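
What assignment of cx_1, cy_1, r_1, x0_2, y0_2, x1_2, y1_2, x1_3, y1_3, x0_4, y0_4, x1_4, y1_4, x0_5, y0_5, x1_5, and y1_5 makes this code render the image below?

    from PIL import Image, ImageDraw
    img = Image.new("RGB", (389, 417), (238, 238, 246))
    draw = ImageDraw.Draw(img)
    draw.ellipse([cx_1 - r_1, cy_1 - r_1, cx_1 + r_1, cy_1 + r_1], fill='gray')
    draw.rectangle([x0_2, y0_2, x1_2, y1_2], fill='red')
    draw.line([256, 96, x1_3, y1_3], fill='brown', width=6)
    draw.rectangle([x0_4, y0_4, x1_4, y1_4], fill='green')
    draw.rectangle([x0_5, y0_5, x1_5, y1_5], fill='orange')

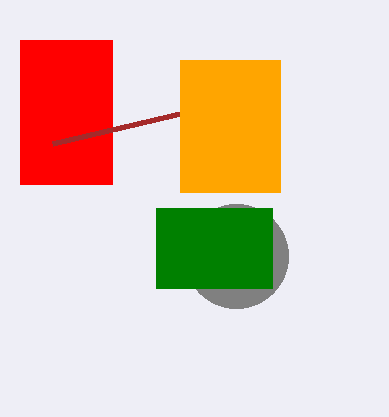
cx_1 = 236; cy_1 = 256; r_1 = 52; x0_2 = 20; y0_2 = 40; x1_2 = 112; y1_2 = 184; x1_3 = 52; y1_3 = 144; x0_4 = 156; y0_4 = 208; x1_4 = 272; y1_4 = 288; x0_5 = 180; y0_5 = 60; x1_5 = 280; y1_5 = 192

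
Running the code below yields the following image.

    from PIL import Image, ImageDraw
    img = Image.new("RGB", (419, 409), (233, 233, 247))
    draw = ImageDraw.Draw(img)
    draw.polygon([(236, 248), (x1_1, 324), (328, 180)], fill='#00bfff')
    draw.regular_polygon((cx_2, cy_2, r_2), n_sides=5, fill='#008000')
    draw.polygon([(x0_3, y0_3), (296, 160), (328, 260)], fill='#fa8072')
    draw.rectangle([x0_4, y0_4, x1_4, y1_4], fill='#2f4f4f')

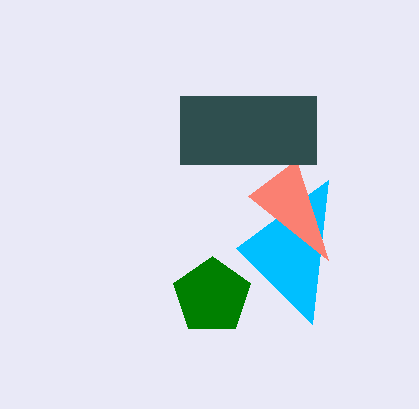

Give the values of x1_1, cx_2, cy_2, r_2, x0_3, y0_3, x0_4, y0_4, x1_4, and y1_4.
x1_1 = 312; cx_2 = 212; cy_2 = 296; r_2 = 40; x0_3 = 248; y0_3 = 196; x0_4 = 180; y0_4 = 96; x1_4 = 316; y1_4 = 164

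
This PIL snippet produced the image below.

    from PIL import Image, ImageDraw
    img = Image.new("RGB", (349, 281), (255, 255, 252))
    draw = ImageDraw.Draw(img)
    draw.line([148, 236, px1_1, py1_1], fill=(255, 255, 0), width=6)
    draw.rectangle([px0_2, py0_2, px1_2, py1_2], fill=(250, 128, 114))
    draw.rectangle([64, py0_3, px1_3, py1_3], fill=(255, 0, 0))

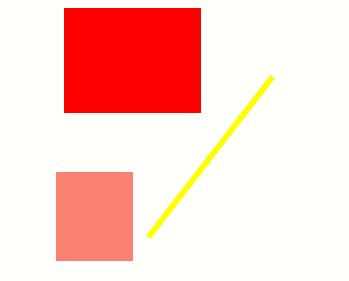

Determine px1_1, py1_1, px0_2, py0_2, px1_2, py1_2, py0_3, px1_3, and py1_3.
px1_1 = 272
py1_1 = 76
px0_2 = 56
py0_2 = 172
px1_2 = 132
py1_2 = 260
py0_3 = 8
px1_3 = 200
py1_3 = 112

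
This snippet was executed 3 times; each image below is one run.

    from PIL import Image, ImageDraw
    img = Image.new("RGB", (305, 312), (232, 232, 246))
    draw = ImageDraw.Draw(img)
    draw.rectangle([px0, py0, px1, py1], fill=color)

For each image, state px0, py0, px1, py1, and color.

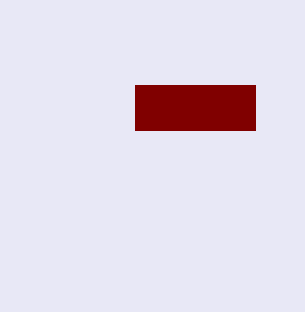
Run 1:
px0 = 135; py0 = 85; px1 = 255; py1 = 130; color = 'maroon'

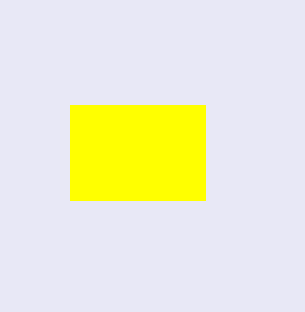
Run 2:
px0 = 70, py0 = 105, px1 = 205, py1 = 200, color = 'yellow'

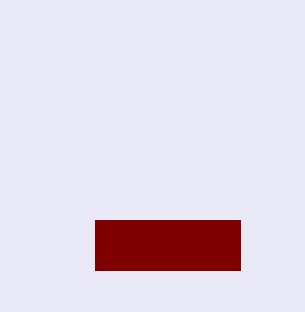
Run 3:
px0 = 95, py0 = 220, px1 = 240, py1 = 270, color = 'maroon'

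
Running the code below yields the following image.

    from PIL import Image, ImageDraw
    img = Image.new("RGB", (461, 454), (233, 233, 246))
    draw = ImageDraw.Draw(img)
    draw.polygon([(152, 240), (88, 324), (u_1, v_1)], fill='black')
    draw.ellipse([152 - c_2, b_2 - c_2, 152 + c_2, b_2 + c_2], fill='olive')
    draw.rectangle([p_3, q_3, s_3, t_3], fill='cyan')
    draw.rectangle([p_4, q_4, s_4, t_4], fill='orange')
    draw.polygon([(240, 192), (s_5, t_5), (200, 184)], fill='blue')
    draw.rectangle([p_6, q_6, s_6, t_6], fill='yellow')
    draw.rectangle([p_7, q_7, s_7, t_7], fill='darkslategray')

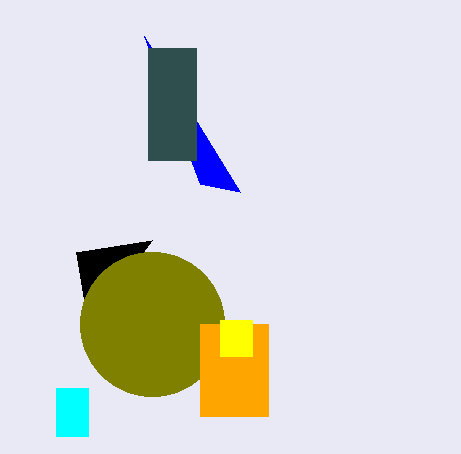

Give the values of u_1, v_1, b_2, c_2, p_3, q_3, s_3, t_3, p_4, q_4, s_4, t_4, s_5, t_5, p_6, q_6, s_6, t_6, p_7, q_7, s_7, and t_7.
u_1 = 76
v_1 = 252
b_2 = 324
c_2 = 72
p_3 = 56
q_3 = 388
s_3 = 88
t_3 = 436
p_4 = 200
q_4 = 324
s_4 = 268
t_4 = 416
s_5 = 144
t_5 = 36
p_6 = 220
q_6 = 320
s_6 = 252
t_6 = 356
p_7 = 148
q_7 = 48
s_7 = 196
t_7 = 160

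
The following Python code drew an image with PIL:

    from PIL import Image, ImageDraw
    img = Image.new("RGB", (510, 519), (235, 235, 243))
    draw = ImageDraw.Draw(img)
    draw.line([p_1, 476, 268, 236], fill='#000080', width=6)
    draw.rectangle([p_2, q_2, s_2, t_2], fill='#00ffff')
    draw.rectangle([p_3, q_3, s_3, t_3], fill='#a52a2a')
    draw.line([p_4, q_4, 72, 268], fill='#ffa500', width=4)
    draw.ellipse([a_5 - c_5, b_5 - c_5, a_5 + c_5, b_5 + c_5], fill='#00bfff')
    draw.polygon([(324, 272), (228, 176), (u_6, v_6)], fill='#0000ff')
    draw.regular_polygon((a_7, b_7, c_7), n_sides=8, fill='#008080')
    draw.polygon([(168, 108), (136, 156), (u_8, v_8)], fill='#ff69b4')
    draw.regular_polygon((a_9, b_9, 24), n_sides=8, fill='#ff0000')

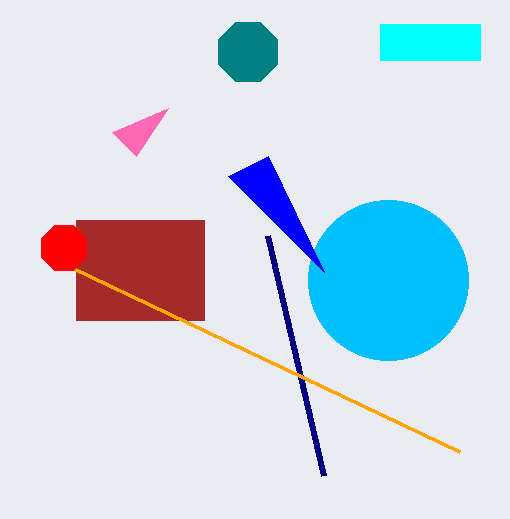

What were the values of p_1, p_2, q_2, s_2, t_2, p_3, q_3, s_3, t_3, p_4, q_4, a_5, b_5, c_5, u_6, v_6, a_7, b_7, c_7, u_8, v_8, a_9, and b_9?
p_1 = 324; p_2 = 380; q_2 = 24; s_2 = 480; t_2 = 60; p_3 = 76; q_3 = 220; s_3 = 204; t_3 = 320; p_4 = 460; q_4 = 452; a_5 = 388; b_5 = 280; c_5 = 80; u_6 = 268; v_6 = 156; a_7 = 248; b_7 = 52; c_7 = 32; u_8 = 112; v_8 = 132; a_9 = 64; b_9 = 248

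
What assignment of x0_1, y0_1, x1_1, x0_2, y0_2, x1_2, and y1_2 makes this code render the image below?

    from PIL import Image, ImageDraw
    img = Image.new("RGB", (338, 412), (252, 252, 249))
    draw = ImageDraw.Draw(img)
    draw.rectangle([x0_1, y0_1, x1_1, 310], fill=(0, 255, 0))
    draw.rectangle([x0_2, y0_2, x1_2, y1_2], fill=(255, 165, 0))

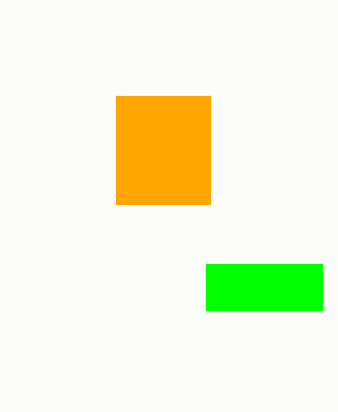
x0_1 = 206; y0_1 = 264; x1_1 = 322; x0_2 = 116; y0_2 = 96; x1_2 = 210; y1_2 = 204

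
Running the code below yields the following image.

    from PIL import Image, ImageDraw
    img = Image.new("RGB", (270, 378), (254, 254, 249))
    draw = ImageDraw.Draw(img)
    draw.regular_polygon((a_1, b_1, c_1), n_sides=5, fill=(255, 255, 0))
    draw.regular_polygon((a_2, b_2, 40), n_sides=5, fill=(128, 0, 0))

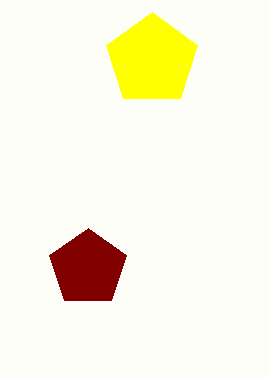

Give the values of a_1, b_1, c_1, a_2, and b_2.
a_1 = 152; b_1 = 60; c_1 = 48; a_2 = 88; b_2 = 268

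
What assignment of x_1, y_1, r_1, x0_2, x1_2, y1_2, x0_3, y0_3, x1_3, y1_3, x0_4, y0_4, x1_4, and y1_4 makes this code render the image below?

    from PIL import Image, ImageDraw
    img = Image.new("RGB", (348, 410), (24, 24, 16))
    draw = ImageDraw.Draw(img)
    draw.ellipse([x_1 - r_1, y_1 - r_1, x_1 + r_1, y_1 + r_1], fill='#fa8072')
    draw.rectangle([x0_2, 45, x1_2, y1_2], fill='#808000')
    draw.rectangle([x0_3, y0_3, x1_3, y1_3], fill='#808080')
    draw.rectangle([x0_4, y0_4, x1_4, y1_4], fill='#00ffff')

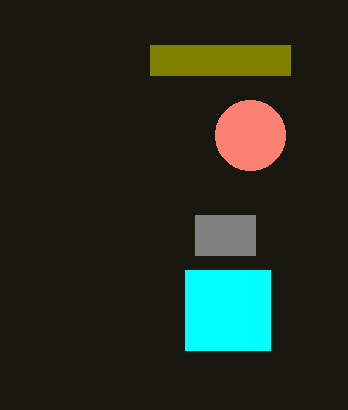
x_1 = 250, y_1 = 135, r_1 = 35, x0_2 = 150, x1_2 = 290, y1_2 = 75, x0_3 = 195, y0_3 = 215, x1_3 = 255, y1_3 = 255, x0_4 = 185, y0_4 = 270, x1_4 = 270, y1_4 = 350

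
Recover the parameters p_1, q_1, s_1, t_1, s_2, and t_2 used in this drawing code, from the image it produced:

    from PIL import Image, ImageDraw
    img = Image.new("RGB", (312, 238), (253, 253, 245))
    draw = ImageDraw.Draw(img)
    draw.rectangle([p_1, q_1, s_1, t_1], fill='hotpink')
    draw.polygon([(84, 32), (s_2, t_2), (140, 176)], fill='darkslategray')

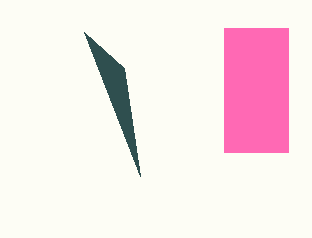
p_1 = 224; q_1 = 28; s_1 = 288; t_1 = 152; s_2 = 124; t_2 = 68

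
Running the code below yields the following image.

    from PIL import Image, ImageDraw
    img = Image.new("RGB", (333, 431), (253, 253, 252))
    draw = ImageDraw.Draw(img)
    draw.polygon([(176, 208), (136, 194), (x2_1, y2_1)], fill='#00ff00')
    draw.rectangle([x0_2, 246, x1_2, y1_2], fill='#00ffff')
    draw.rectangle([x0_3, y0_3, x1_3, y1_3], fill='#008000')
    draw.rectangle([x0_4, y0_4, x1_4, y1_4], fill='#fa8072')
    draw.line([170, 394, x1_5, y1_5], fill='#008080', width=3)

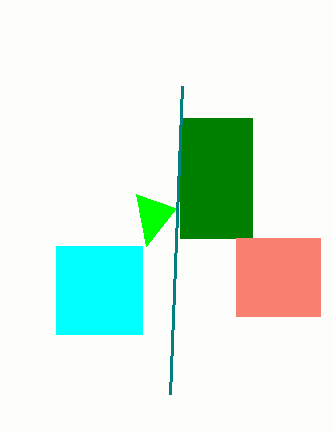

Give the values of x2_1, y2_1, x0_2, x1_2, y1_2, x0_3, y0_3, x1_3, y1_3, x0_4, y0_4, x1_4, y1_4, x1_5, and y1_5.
x2_1 = 146; y2_1 = 246; x0_2 = 56; x1_2 = 142; y1_2 = 334; x0_3 = 180; y0_3 = 118; x1_3 = 252; y1_3 = 238; x0_4 = 236; y0_4 = 238; x1_4 = 320; y1_4 = 316; x1_5 = 182; y1_5 = 86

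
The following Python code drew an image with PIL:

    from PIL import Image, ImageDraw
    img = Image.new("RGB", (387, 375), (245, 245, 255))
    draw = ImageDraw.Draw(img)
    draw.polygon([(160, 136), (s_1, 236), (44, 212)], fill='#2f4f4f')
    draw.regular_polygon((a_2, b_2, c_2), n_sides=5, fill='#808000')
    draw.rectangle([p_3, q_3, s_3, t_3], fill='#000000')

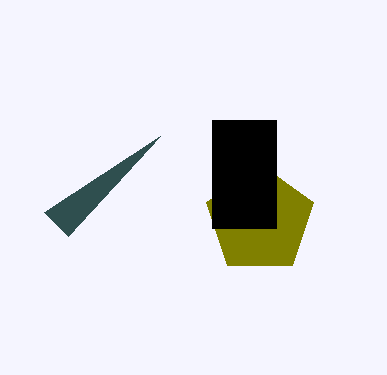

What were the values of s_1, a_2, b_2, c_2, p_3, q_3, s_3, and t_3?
s_1 = 68, a_2 = 260, b_2 = 220, c_2 = 56, p_3 = 212, q_3 = 120, s_3 = 276, t_3 = 228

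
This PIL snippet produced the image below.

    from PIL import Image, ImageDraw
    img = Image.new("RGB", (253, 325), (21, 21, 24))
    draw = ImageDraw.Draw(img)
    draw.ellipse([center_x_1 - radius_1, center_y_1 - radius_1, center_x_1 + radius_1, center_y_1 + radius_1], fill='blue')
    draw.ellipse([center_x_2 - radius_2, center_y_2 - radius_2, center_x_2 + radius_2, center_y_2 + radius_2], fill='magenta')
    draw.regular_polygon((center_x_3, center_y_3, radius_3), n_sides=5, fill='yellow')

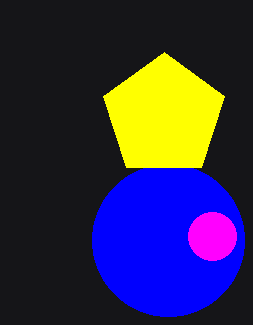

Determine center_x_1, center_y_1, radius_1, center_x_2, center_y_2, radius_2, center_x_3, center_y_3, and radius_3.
center_x_1 = 168; center_y_1 = 240; radius_1 = 76; center_x_2 = 212; center_y_2 = 236; radius_2 = 24; center_x_3 = 164; center_y_3 = 116; radius_3 = 64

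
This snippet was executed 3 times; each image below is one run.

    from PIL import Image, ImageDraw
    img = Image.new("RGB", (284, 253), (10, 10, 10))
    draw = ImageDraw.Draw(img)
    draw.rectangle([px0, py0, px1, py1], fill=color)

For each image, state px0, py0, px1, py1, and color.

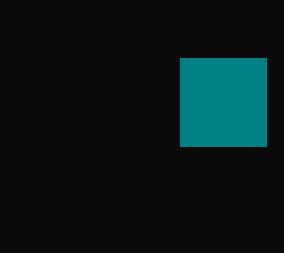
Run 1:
px0 = 180; py0 = 58; px1 = 266; py1 = 146; color = 'teal'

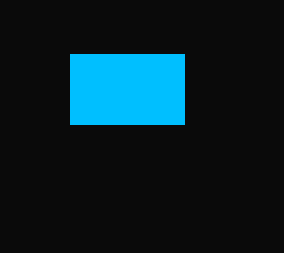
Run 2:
px0 = 70
py0 = 54
px1 = 184
py1 = 124
color = 'deepskyblue'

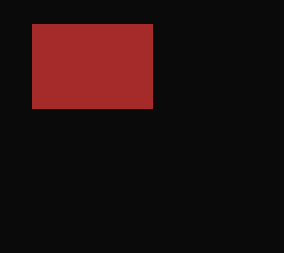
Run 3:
px0 = 32, py0 = 24, px1 = 152, py1 = 108, color = 'brown'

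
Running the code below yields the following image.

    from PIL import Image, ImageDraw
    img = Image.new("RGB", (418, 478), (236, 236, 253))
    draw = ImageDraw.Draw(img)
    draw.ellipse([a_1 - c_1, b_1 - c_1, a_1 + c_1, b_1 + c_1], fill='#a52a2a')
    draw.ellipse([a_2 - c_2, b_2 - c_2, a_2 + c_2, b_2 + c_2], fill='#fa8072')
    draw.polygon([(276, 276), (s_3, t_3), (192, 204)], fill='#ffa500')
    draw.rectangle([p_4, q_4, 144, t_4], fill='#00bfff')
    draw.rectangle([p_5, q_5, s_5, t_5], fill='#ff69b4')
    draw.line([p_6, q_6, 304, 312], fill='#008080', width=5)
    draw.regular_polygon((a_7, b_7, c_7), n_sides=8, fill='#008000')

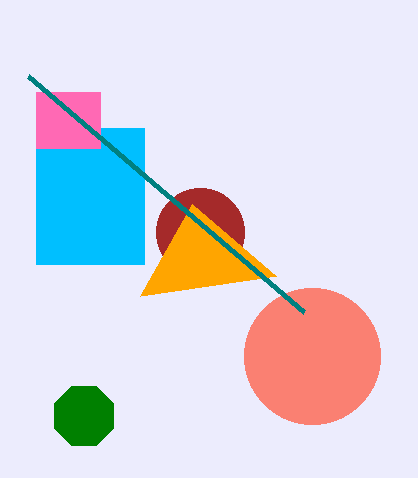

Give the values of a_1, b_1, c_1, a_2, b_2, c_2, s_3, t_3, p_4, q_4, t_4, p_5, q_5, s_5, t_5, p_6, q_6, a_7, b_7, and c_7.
a_1 = 200; b_1 = 232; c_1 = 44; a_2 = 312; b_2 = 356; c_2 = 68; s_3 = 140; t_3 = 296; p_4 = 36; q_4 = 128; t_4 = 264; p_5 = 36; q_5 = 92; s_5 = 100; t_5 = 148; p_6 = 28; q_6 = 76; a_7 = 84; b_7 = 416; c_7 = 32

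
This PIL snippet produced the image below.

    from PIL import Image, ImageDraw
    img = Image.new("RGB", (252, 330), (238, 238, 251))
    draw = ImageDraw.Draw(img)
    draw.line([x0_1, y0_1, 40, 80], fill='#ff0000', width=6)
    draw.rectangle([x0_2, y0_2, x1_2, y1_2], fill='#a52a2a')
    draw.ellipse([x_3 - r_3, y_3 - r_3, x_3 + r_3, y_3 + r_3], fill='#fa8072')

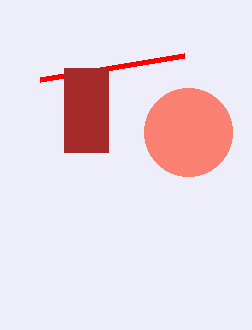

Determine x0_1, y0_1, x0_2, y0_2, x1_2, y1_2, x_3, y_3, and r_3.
x0_1 = 184; y0_1 = 56; x0_2 = 64; y0_2 = 68; x1_2 = 108; y1_2 = 152; x_3 = 188; y_3 = 132; r_3 = 44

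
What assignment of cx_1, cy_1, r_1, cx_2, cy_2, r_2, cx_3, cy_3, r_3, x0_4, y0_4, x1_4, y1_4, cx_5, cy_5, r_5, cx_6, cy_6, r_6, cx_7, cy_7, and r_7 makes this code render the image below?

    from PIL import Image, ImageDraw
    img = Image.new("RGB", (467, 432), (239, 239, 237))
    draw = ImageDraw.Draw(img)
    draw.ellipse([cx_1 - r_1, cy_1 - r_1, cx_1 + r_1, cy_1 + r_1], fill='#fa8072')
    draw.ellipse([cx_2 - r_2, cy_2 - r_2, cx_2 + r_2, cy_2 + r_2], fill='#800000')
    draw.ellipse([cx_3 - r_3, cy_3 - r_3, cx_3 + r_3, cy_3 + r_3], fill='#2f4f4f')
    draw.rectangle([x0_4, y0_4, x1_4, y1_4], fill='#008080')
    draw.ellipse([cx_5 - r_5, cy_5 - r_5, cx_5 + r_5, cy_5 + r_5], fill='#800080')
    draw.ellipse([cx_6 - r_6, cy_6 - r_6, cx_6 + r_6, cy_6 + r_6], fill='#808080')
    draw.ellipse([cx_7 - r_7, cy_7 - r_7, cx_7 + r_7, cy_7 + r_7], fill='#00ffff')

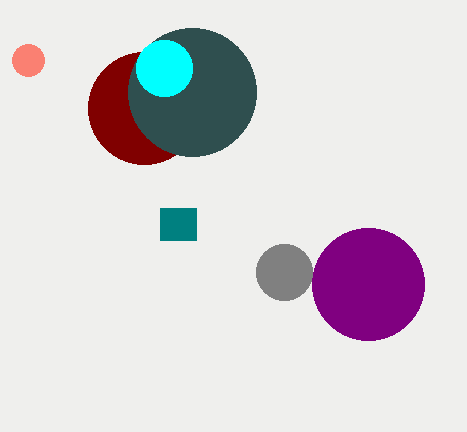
cx_1 = 28; cy_1 = 60; r_1 = 16; cx_2 = 144; cy_2 = 108; r_2 = 56; cx_3 = 192; cy_3 = 92; r_3 = 64; x0_4 = 160; y0_4 = 208; x1_4 = 196; y1_4 = 240; cx_5 = 368; cy_5 = 284; r_5 = 56; cx_6 = 284; cy_6 = 272; r_6 = 28; cx_7 = 164; cy_7 = 68; r_7 = 28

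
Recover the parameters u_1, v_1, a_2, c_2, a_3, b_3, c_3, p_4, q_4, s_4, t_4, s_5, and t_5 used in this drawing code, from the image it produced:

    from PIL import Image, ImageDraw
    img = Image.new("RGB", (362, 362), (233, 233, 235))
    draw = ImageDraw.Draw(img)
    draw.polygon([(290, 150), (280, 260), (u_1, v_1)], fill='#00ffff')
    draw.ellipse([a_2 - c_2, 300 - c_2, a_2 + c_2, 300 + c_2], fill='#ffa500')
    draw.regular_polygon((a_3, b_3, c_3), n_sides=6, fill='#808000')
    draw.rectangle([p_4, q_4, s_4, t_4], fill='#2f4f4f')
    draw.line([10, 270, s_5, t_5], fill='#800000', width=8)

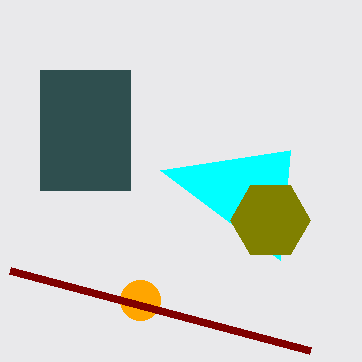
u_1 = 160
v_1 = 170
a_2 = 140
c_2 = 20
a_3 = 270
b_3 = 220
c_3 = 40
p_4 = 40
q_4 = 70
s_4 = 130
t_4 = 190
s_5 = 310
t_5 = 350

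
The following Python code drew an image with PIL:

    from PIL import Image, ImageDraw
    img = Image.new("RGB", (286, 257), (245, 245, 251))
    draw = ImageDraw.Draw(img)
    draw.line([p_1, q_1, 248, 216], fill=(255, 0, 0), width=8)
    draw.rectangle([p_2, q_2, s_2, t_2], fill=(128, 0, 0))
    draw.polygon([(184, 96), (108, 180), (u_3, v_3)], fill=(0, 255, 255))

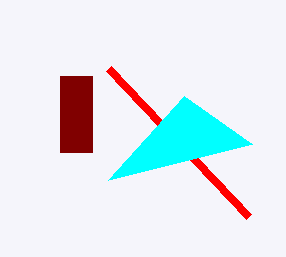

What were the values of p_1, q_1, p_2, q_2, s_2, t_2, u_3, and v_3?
p_1 = 108, q_1 = 68, p_2 = 60, q_2 = 76, s_2 = 92, t_2 = 152, u_3 = 252, v_3 = 144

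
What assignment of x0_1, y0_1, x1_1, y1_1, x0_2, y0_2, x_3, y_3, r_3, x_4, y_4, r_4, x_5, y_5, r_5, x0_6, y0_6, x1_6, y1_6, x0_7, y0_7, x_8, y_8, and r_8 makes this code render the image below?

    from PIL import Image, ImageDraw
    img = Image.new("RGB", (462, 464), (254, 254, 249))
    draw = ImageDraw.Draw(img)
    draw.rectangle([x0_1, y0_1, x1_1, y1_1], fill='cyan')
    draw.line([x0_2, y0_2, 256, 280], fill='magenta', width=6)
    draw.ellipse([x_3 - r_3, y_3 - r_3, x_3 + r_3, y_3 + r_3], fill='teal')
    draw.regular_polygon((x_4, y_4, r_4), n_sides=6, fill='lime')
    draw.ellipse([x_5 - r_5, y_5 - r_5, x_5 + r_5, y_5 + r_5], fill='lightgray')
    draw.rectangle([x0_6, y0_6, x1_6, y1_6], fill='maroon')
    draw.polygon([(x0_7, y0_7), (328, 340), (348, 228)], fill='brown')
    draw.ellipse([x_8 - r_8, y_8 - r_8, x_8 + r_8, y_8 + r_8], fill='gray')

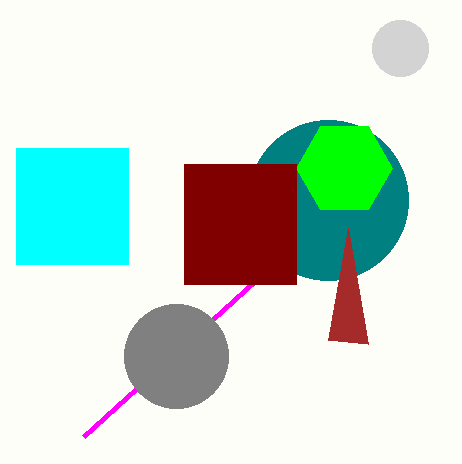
x0_1 = 16; y0_1 = 148; x1_1 = 128; y1_1 = 264; x0_2 = 84; y0_2 = 436; x_3 = 328; y_3 = 200; r_3 = 80; x_4 = 344; y_4 = 168; r_4 = 48; x_5 = 400; y_5 = 48; r_5 = 28; x0_6 = 184; y0_6 = 164; x1_6 = 296; y1_6 = 284; x0_7 = 368; y0_7 = 344; x_8 = 176; y_8 = 356; r_8 = 52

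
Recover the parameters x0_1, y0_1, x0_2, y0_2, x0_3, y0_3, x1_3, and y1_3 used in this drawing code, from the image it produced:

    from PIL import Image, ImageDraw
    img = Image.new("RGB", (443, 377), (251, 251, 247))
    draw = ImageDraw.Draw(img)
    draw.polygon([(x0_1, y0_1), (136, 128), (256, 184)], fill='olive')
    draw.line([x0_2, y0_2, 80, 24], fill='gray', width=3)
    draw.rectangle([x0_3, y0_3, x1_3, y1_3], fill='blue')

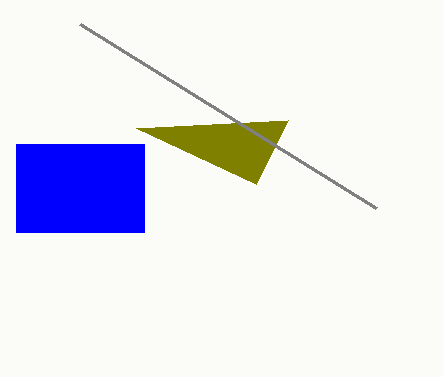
x0_1 = 288
y0_1 = 120
x0_2 = 376
y0_2 = 208
x0_3 = 16
y0_3 = 144
x1_3 = 144
y1_3 = 232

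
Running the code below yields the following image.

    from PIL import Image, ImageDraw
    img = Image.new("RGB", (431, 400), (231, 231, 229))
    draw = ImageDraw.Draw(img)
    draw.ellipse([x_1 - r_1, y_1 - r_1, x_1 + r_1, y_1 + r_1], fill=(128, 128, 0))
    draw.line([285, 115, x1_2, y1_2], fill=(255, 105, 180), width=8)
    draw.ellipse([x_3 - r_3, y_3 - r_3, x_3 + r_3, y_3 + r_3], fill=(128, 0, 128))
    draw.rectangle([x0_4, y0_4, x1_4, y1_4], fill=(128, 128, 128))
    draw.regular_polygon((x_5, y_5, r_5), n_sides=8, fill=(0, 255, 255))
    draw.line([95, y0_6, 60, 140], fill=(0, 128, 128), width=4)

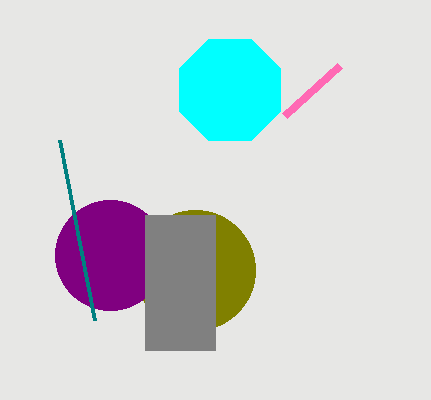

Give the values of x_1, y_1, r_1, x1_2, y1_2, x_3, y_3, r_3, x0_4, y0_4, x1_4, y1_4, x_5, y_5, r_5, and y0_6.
x_1 = 195
y_1 = 270
r_1 = 60
x1_2 = 340
y1_2 = 65
x_3 = 110
y_3 = 255
r_3 = 55
x0_4 = 145
y0_4 = 215
x1_4 = 215
y1_4 = 350
x_5 = 230
y_5 = 90
r_5 = 55
y0_6 = 320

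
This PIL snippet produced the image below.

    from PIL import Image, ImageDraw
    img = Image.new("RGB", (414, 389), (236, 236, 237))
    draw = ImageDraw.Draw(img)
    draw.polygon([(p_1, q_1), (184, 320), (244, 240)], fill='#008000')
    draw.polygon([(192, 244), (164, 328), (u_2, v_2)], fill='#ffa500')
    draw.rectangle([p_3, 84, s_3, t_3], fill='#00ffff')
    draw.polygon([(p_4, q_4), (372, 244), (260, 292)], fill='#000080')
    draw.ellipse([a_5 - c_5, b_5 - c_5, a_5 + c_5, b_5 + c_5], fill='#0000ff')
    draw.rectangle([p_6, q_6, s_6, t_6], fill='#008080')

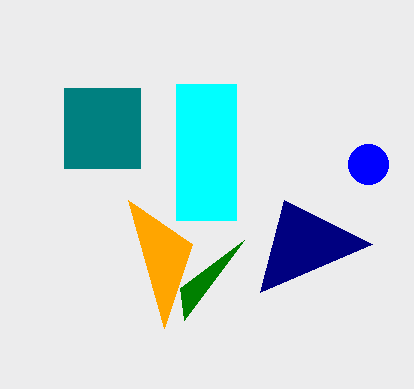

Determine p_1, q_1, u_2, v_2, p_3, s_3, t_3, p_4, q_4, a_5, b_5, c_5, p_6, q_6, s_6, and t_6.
p_1 = 180; q_1 = 288; u_2 = 128; v_2 = 200; p_3 = 176; s_3 = 236; t_3 = 220; p_4 = 284; q_4 = 200; a_5 = 368; b_5 = 164; c_5 = 20; p_6 = 64; q_6 = 88; s_6 = 140; t_6 = 168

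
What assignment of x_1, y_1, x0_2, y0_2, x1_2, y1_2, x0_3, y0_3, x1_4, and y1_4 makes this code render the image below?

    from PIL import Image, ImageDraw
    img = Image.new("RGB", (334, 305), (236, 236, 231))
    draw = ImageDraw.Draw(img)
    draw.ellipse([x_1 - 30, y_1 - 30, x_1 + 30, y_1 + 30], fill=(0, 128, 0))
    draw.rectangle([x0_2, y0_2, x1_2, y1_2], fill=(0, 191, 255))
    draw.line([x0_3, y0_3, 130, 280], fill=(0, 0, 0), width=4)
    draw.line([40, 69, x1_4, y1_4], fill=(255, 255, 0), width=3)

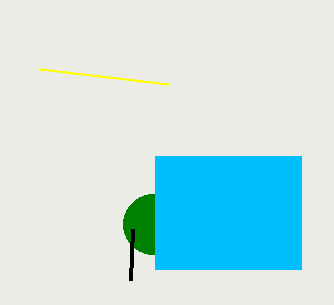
x_1 = 153, y_1 = 224, x0_2 = 155, y0_2 = 156, x1_2 = 301, y1_2 = 269, x0_3 = 132, y0_3 = 229, x1_4 = 168, y1_4 = 84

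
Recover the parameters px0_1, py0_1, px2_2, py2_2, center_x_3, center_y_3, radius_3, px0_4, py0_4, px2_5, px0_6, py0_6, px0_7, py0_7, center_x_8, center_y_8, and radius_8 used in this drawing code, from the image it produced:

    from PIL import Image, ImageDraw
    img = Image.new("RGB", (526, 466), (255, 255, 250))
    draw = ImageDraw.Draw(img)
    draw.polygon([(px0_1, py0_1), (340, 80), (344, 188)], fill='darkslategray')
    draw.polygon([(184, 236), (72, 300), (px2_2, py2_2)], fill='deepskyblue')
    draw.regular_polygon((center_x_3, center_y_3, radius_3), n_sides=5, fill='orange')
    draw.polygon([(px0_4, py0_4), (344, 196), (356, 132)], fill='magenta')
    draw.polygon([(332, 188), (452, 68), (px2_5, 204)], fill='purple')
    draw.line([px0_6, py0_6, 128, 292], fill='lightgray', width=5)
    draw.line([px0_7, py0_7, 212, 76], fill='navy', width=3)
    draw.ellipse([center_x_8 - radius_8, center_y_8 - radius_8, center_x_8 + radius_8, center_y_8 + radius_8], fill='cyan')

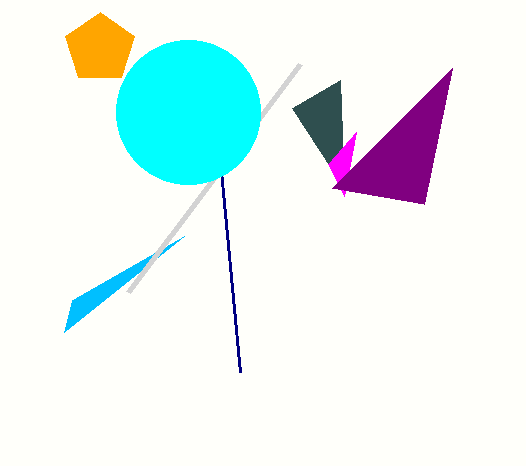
px0_1 = 292; py0_1 = 108; px2_2 = 64; py2_2 = 332; center_x_3 = 100; center_y_3 = 48; radius_3 = 36; px0_4 = 328; py0_4 = 164; px2_5 = 424; px0_6 = 300; py0_6 = 64; px0_7 = 240; py0_7 = 372; center_x_8 = 188; center_y_8 = 112; radius_8 = 72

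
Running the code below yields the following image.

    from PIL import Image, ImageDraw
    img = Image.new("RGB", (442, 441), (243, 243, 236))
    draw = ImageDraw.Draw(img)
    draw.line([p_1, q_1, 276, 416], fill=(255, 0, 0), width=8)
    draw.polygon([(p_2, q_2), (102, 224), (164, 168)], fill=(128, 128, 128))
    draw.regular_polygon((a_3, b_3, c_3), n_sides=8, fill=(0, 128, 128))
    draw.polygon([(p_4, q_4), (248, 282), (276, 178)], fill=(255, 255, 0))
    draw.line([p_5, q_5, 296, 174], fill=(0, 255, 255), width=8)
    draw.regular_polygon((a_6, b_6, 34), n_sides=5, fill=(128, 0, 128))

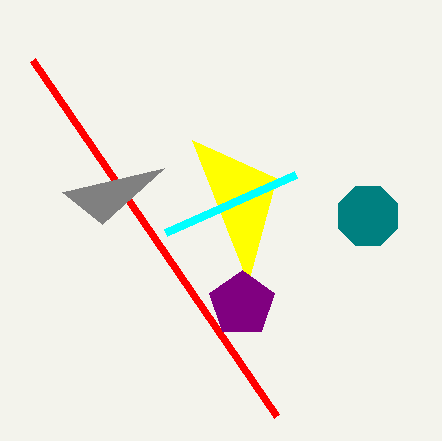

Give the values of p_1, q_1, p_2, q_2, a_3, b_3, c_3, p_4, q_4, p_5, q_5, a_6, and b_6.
p_1 = 32, q_1 = 60, p_2 = 62, q_2 = 192, a_3 = 368, b_3 = 216, c_3 = 32, p_4 = 192, q_4 = 140, p_5 = 166, q_5 = 232, a_6 = 242, b_6 = 304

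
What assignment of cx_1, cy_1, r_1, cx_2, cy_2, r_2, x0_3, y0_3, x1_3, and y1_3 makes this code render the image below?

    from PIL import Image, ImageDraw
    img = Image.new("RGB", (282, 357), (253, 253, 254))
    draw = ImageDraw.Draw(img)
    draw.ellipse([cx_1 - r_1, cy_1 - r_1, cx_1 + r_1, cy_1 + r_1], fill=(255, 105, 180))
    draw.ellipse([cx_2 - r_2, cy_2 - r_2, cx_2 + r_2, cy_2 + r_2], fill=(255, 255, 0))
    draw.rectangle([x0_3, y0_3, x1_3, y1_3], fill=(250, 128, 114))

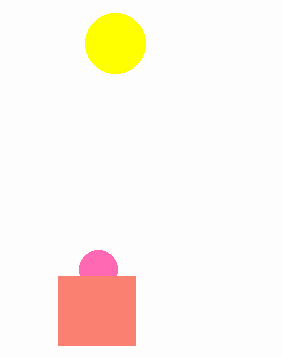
cx_1 = 98
cy_1 = 269
r_1 = 19
cx_2 = 115
cy_2 = 43
r_2 = 30
x0_3 = 58
y0_3 = 276
x1_3 = 135
y1_3 = 345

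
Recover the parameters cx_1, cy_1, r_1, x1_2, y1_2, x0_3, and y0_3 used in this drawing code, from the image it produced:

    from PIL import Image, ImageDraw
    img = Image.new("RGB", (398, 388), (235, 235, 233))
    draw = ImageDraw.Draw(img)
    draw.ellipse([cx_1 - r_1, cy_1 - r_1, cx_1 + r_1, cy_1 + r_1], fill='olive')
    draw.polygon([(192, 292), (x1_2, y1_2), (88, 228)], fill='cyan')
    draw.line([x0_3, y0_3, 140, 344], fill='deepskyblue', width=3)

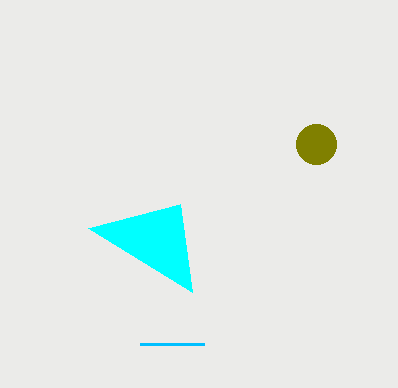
cx_1 = 316
cy_1 = 144
r_1 = 20
x1_2 = 180
y1_2 = 204
x0_3 = 204
y0_3 = 344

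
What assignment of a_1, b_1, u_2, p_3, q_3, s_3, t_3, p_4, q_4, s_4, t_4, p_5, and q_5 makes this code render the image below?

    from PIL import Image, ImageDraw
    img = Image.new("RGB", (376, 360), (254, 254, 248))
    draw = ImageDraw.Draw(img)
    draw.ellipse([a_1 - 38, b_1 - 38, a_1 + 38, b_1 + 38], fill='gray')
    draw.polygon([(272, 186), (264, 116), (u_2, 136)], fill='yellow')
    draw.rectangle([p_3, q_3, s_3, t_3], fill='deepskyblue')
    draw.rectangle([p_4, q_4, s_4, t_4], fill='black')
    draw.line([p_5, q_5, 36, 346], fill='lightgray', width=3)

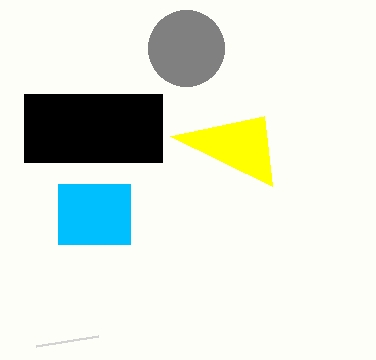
a_1 = 186; b_1 = 48; u_2 = 170; p_3 = 58; q_3 = 184; s_3 = 130; t_3 = 244; p_4 = 24; q_4 = 94; s_4 = 162; t_4 = 162; p_5 = 98; q_5 = 336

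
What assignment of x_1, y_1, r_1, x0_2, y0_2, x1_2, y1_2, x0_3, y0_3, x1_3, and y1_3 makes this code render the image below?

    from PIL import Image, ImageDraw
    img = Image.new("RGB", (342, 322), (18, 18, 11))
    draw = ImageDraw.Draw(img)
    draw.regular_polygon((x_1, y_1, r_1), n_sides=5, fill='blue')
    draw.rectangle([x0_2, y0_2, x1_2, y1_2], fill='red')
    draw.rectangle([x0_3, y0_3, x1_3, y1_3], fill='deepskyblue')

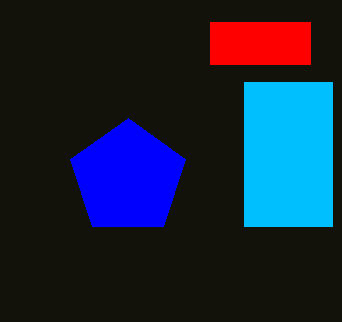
x_1 = 128, y_1 = 178, r_1 = 60, x0_2 = 210, y0_2 = 22, x1_2 = 310, y1_2 = 64, x0_3 = 244, y0_3 = 82, x1_3 = 332, y1_3 = 226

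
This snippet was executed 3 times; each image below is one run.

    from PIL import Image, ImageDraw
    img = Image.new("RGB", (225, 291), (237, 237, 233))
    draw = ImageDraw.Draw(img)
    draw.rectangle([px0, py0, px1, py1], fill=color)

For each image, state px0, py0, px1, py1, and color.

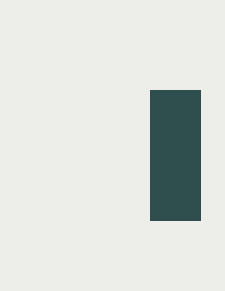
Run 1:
px0 = 150, py0 = 90, px1 = 200, py1 = 220, color = 'darkslategray'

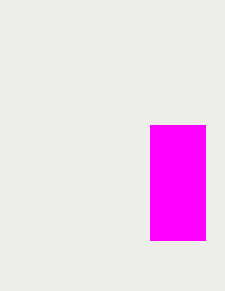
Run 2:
px0 = 150, py0 = 125, px1 = 205, py1 = 240, color = 'magenta'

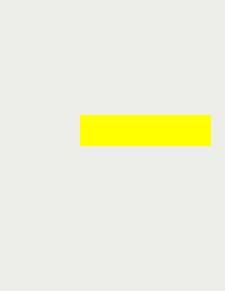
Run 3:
px0 = 80
py0 = 115
px1 = 210
py1 = 145
color = 'yellow'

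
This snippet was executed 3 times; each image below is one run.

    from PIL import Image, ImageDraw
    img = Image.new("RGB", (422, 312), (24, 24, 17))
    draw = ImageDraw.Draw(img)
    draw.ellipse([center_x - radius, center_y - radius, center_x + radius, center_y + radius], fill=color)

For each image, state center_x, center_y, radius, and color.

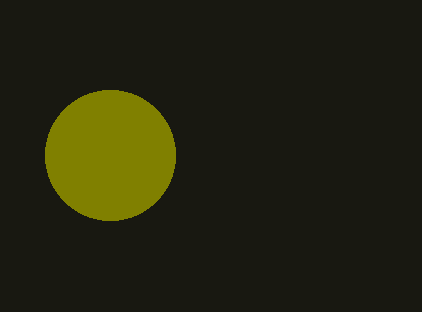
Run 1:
center_x = 110
center_y = 155
radius = 65
color = 'olive'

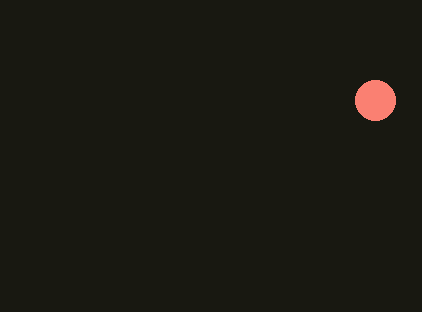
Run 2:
center_x = 375, center_y = 100, radius = 20, color = 'salmon'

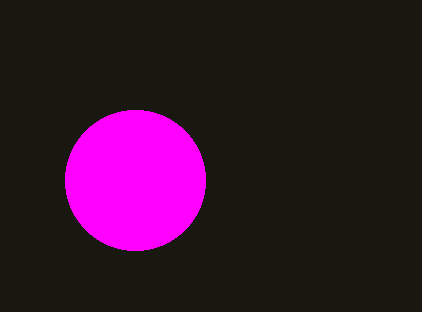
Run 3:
center_x = 135; center_y = 180; radius = 70; color = 'magenta'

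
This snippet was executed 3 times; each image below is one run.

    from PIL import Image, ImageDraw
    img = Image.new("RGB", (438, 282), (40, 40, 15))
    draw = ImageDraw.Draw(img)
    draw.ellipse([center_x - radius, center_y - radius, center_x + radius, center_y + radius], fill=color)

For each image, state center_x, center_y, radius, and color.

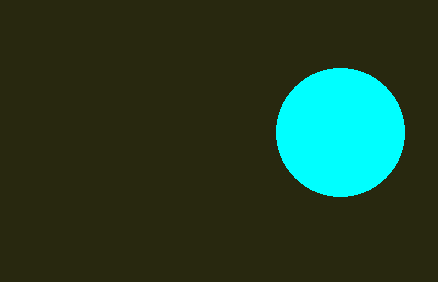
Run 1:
center_x = 340, center_y = 132, radius = 64, color = 'cyan'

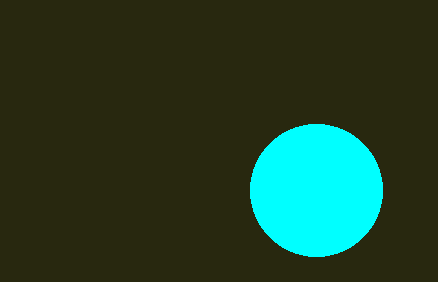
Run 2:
center_x = 316
center_y = 190
radius = 66
color = 'cyan'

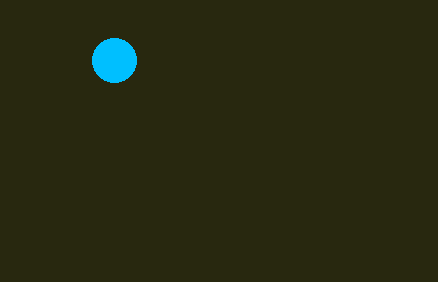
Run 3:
center_x = 114; center_y = 60; radius = 22; color = 'deepskyblue'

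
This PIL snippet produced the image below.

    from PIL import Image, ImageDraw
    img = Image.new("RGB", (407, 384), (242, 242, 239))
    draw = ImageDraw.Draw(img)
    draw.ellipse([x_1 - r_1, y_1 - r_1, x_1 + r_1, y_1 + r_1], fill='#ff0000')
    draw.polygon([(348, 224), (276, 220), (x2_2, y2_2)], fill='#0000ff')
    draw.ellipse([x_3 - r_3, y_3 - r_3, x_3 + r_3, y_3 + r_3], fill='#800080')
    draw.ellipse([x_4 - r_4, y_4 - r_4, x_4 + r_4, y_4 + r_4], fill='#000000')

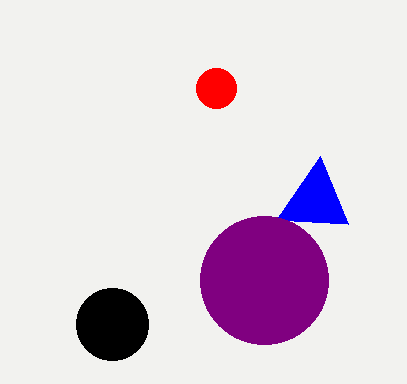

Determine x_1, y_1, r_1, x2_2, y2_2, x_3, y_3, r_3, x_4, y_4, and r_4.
x_1 = 216; y_1 = 88; r_1 = 20; x2_2 = 320; y2_2 = 156; x_3 = 264; y_3 = 280; r_3 = 64; x_4 = 112; y_4 = 324; r_4 = 36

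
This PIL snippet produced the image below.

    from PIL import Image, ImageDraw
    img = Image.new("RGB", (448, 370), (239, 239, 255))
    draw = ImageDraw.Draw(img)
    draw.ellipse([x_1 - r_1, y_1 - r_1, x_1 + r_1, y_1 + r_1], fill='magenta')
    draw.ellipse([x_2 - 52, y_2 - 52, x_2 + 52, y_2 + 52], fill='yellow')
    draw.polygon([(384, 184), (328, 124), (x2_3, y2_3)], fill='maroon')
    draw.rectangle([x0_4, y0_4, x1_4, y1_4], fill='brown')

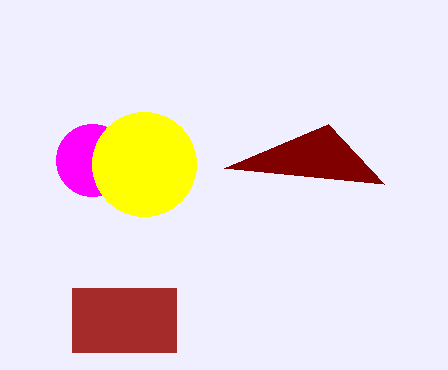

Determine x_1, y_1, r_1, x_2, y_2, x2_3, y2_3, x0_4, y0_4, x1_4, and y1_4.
x_1 = 92; y_1 = 160; r_1 = 36; x_2 = 144; y_2 = 164; x2_3 = 224; y2_3 = 168; x0_4 = 72; y0_4 = 288; x1_4 = 176; y1_4 = 352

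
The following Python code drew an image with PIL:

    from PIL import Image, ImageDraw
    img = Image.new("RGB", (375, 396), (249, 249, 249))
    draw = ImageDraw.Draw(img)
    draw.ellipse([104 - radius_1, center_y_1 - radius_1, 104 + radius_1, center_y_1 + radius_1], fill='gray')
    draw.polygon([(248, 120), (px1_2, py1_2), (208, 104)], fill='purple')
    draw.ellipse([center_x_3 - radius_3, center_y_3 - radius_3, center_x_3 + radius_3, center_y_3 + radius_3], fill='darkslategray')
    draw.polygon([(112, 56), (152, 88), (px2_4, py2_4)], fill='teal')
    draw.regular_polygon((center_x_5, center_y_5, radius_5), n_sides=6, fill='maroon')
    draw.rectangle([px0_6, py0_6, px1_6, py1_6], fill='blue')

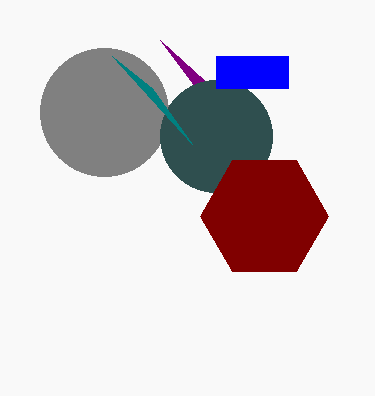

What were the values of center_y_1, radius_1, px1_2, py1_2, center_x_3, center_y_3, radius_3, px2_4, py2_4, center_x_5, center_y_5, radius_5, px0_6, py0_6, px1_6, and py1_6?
center_y_1 = 112
radius_1 = 64
px1_2 = 160
py1_2 = 40
center_x_3 = 216
center_y_3 = 136
radius_3 = 56
px2_4 = 192
py2_4 = 144
center_x_5 = 264
center_y_5 = 216
radius_5 = 64
px0_6 = 216
py0_6 = 56
px1_6 = 288
py1_6 = 88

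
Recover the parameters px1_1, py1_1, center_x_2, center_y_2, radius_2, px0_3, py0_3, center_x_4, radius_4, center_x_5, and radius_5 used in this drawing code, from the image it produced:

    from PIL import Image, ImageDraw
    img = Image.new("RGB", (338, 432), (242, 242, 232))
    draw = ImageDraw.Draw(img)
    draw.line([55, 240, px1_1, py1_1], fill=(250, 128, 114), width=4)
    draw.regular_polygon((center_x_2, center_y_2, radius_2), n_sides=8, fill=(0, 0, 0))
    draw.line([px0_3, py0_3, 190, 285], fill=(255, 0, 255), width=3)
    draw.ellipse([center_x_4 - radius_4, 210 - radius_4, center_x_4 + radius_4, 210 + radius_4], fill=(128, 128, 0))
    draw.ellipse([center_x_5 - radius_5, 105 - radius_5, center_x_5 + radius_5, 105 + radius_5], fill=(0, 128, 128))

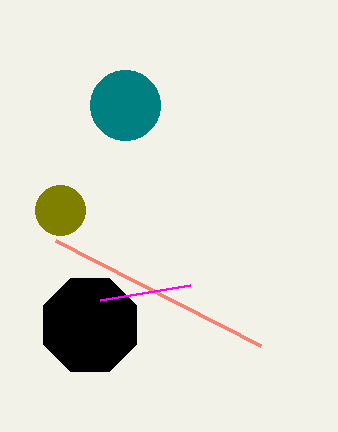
px1_1 = 260
py1_1 = 345
center_x_2 = 90
center_y_2 = 325
radius_2 = 50
px0_3 = 100
py0_3 = 300
center_x_4 = 60
radius_4 = 25
center_x_5 = 125
radius_5 = 35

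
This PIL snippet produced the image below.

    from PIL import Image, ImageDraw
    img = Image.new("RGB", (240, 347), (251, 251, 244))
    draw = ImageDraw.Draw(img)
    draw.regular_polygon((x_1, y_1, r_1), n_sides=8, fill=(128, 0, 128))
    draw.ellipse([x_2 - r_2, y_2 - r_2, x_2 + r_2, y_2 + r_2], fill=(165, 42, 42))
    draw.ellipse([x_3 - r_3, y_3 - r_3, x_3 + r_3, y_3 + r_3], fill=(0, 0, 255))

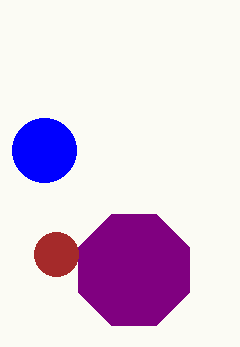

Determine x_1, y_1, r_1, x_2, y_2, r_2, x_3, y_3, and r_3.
x_1 = 134; y_1 = 270; r_1 = 60; x_2 = 56; y_2 = 254; r_2 = 22; x_3 = 44; y_3 = 150; r_3 = 32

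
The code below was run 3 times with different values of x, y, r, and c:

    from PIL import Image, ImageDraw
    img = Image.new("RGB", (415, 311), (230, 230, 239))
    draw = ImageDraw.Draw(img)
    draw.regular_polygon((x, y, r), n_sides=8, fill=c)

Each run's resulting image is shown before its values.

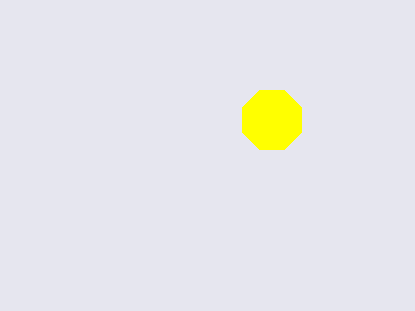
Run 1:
x = 272
y = 120
r = 32
c = 'yellow'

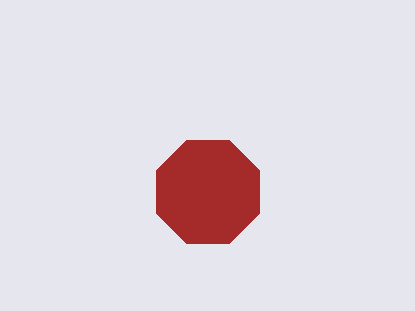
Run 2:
x = 208, y = 192, r = 56, c = 'brown'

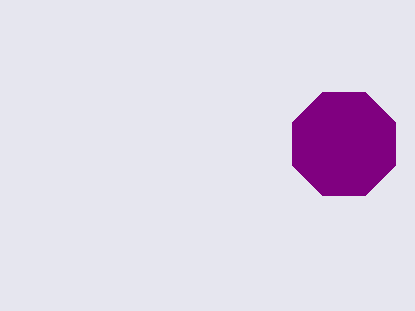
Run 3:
x = 344, y = 144, r = 56, c = 'purple'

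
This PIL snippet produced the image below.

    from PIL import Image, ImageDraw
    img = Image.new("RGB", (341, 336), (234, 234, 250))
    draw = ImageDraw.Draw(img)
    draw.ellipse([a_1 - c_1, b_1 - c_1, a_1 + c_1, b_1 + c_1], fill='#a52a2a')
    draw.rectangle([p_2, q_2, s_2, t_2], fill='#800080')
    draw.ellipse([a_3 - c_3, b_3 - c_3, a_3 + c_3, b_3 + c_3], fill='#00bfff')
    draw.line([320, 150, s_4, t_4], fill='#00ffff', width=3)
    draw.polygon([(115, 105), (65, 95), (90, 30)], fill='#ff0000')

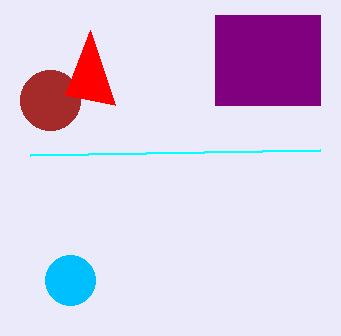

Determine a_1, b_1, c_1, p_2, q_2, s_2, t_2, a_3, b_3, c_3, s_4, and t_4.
a_1 = 50; b_1 = 100; c_1 = 30; p_2 = 215; q_2 = 15; s_2 = 320; t_2 = 105; a_3 = 70; b_3 = 280; c_3 = 25; s_4 = 30; t_4 = 155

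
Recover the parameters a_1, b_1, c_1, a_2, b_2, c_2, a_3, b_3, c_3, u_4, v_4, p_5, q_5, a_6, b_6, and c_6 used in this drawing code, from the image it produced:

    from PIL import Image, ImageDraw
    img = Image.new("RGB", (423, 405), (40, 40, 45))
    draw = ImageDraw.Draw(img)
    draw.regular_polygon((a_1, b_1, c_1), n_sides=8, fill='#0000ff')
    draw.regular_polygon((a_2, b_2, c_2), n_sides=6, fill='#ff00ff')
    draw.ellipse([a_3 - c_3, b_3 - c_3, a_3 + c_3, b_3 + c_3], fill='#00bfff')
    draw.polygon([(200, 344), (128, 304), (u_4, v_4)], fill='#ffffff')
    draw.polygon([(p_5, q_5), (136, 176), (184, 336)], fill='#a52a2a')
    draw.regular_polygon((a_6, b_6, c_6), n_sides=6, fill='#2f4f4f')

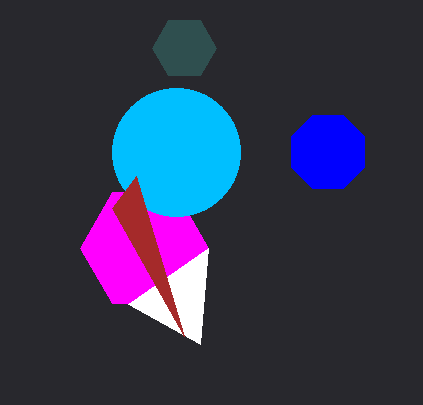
a_1 = 328
b_1 = 152
c_1 = 40
a_2 = 144
b_2 = 248
c_2 = 64
a_3 = 176
b_3 = 152
c_3 = 64
u_4 = 208
v_4 = 248
p_5 = 112
q_5 = 208
a_6 = 184
b_6 = 48
c_6 = 32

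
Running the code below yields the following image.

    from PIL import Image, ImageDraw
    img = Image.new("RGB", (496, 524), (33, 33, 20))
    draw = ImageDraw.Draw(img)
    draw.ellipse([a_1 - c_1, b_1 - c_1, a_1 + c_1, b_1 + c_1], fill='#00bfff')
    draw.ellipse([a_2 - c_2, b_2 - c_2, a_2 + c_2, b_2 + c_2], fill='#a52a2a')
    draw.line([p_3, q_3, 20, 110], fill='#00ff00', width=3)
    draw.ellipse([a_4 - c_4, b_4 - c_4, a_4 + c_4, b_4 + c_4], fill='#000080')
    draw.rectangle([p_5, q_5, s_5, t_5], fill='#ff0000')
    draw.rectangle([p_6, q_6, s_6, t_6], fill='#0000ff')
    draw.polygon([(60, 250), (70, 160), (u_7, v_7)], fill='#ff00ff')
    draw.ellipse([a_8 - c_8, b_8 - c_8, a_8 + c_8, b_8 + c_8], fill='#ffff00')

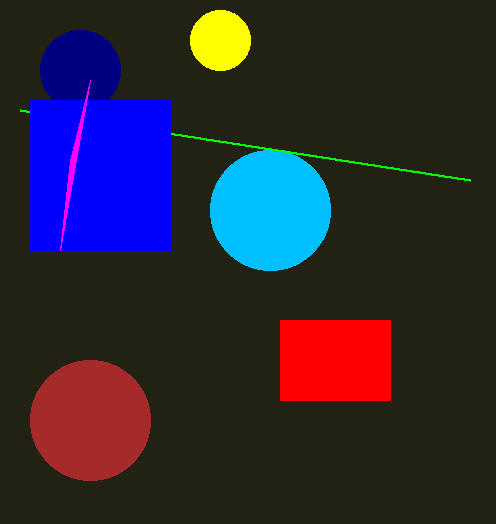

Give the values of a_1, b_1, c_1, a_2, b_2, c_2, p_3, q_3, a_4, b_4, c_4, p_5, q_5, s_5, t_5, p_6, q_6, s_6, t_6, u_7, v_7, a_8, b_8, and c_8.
a_1 = 270
b_1 = 210
c_1 = 60
a_2 = 90
b_2 = 420
c_2 = 60
p_3 = 470
q_3 = 180
a_4 = 80
b_4 = 70
c_4 = 40
p_5 = 280
q_5 = 320
s_5 = 390
t_5 = 400
p_6 = 30
q_6 = 100
s_6 = 170
t_6 = 250
u_7 = 90
v_7 = 80
a_8 = 220
b_8 = 40
c_8 = 30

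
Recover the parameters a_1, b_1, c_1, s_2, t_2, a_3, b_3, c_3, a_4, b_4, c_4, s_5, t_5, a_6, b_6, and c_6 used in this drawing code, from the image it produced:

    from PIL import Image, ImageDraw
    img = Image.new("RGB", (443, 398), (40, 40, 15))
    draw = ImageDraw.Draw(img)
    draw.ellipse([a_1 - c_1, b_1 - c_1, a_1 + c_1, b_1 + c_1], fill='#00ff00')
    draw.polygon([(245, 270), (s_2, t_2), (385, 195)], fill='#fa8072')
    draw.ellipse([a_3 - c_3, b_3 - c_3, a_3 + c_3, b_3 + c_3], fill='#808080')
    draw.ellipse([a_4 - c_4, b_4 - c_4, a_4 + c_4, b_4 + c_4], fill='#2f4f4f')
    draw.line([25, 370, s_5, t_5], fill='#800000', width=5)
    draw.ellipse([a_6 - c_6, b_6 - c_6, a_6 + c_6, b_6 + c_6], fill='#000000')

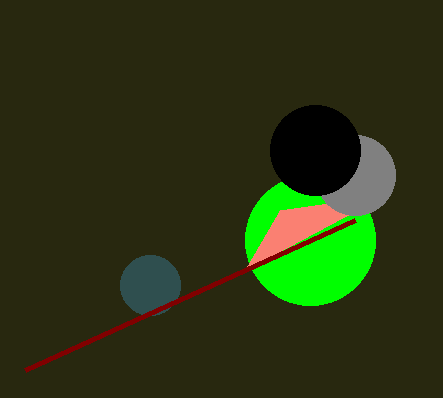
a_1 = 310; b_1 = 240; c_1 = 65; s_2 = 280; t_2 = 210; a_3 = 355; b_3 = 175; c_3 = 40; a_4 = 150; b_4 = 285; c_4 = 30; s_5 = 355; t_5 = 220; a_6 = 315; b_6 = 150; c_6 = 45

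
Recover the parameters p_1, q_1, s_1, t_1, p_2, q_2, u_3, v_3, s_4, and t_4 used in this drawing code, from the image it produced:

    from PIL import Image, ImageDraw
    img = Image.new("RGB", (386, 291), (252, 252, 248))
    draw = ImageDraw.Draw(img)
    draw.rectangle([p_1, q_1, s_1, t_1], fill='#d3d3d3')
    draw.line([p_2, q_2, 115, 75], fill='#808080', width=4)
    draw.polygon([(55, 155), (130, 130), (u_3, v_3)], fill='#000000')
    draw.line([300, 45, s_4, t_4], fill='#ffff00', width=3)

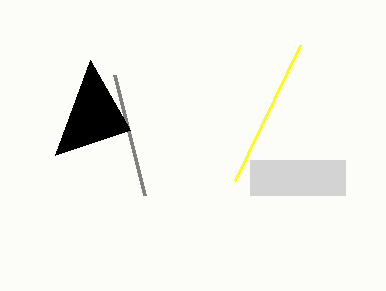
p_1 = 250, q_1 = 160, s_1 = 345, t_1 = 195, p_2 = 145, q_2 = 195, u_3 = 90, v_3 = 60, s_4 = 235, t_4 = 180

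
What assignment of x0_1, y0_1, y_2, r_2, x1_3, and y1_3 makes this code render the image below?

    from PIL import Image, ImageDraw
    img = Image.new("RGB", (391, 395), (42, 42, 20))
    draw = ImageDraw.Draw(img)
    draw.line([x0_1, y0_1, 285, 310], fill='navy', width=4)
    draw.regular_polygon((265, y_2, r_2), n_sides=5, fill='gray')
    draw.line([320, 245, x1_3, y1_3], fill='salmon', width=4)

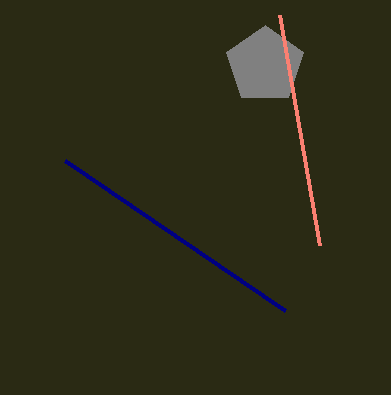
x0_1 = 65, y0_1 = 160, y_2 = 65, r_2 = 40, x1_3 = 280, y1_3 = 15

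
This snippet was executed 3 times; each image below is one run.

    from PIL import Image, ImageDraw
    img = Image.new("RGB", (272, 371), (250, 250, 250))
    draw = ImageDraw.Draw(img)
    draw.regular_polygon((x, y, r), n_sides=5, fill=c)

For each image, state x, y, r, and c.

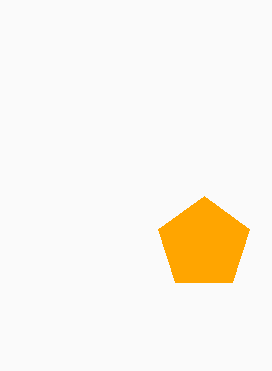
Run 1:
x = 204, y = 244, r = 48, c = 'orange'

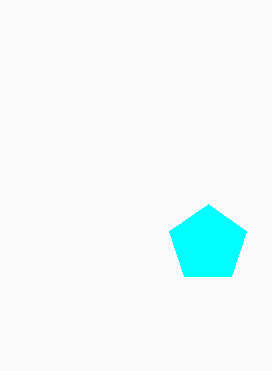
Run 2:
x = 208; y = 244; r = 40; c = 'cyan'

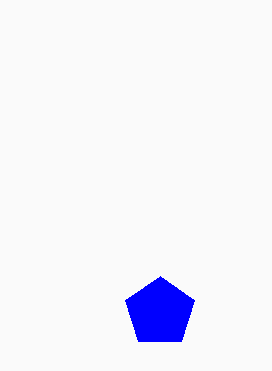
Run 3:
x = 160, y = 312, r = 36, c = 'blue'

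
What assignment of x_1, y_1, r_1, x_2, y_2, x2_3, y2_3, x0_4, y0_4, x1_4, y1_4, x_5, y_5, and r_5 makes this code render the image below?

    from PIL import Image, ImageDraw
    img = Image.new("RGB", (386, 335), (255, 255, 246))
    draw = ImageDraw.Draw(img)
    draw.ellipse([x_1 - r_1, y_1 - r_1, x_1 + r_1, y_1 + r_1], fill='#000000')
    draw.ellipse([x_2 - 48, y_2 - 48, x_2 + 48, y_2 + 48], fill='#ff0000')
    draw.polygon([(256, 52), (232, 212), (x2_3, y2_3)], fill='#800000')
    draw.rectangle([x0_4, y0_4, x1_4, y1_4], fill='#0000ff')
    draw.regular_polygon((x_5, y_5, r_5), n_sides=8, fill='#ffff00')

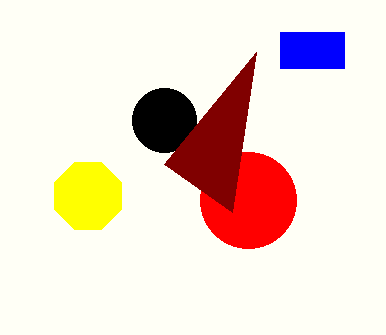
x_1 = 164, y_1 = 120, r_1 = 32, x_2 = 248, y_2 = 200, x2_3 = 164, y2_3 = 164, x0_4 = 280, y0_4 = 32, x1_4 = 344, y1_4 = 68, x_5 = 88, y_5 = 196, r_5 = 36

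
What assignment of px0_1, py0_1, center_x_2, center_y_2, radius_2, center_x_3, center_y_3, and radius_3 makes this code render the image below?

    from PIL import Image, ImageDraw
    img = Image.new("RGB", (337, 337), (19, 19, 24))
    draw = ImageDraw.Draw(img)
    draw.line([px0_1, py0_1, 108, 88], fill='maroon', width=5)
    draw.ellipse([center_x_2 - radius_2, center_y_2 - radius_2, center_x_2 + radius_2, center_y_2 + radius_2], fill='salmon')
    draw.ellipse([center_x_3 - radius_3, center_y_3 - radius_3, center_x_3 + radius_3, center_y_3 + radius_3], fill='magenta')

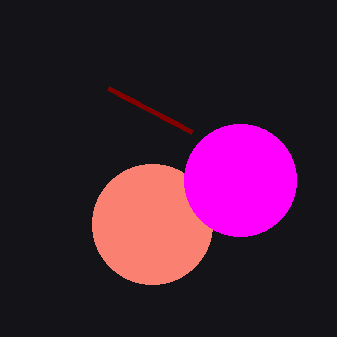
px0_1 = 192
py0_1 = 132
center_x_2 = 152
center_y_2 = 224
radius_2 = 60
center_x_3 = 240
center_y_3 = 180
radius_3 = 56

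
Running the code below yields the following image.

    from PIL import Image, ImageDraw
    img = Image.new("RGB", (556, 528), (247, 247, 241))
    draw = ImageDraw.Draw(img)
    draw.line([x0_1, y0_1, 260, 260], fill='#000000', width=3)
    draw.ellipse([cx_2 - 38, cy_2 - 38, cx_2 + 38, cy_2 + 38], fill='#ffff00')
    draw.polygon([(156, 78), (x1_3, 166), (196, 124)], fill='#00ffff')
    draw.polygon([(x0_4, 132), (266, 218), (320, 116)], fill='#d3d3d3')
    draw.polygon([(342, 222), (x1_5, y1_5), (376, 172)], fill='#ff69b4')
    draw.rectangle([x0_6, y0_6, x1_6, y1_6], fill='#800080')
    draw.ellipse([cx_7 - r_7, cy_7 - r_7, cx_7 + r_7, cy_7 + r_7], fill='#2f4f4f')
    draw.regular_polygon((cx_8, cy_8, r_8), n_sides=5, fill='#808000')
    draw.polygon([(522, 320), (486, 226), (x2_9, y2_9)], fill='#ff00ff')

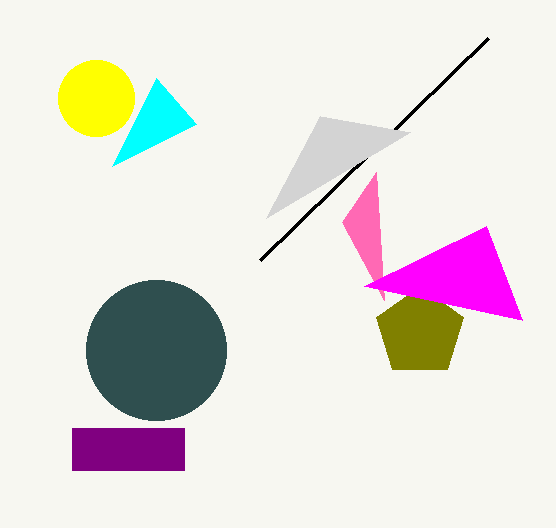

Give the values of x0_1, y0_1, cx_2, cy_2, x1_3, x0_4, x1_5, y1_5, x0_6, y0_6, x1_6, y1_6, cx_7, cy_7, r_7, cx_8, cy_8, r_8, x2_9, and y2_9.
x0_1 = 488; y0_1 = 38; cx_2 = 96; cy_2 = 98; x1_3 = 112; x0_4 = 410; x1_5 = 384; y1_5 = 300; x0_6 = 72; y0_6 = 428; x1_6 = 184; y1_6 = 470; cx_7 = 156; cy_7 = 350; r_7 = 70; cx_8 = 420; cy_8 = 332; r_8 = 46; x2_9 = 364; y2_9 = 286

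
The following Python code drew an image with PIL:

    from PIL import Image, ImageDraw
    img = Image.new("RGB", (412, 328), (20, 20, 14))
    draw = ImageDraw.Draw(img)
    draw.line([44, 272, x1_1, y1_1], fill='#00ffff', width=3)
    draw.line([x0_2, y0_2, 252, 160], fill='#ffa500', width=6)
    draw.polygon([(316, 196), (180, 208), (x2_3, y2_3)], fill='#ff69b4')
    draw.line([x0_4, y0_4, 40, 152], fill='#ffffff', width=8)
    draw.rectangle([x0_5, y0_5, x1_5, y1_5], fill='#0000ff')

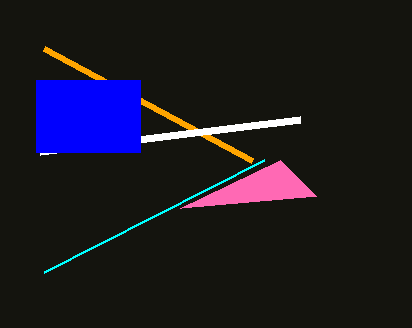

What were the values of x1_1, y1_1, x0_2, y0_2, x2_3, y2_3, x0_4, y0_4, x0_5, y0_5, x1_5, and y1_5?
x1_1 = 264, y1_1 = 160, x0_2 = 44, y0_2 = 48, x2_3 = 280, y2_3 = 160, x0_4 = 300, y0_4 = 120, x0_5 = 36, y0_5 = 80, x1_5 = 140, y1_5 = 152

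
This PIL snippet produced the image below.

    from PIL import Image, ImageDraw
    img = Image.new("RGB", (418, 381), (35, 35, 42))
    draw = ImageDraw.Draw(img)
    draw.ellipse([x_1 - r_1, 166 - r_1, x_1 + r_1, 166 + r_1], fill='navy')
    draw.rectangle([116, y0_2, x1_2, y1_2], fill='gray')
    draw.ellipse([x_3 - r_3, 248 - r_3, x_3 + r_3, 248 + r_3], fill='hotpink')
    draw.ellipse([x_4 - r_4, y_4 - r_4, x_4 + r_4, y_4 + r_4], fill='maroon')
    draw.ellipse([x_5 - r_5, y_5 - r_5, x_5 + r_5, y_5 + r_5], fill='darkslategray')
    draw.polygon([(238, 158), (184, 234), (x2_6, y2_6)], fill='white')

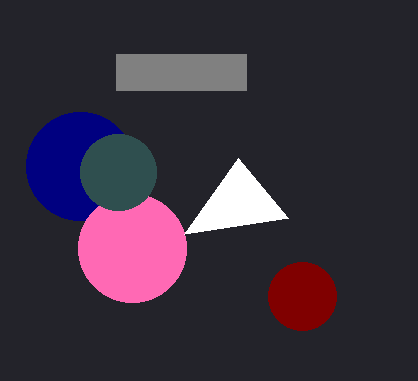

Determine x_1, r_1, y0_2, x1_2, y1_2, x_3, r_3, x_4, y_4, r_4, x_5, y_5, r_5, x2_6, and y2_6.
x_1 = 80, r_1 = 54, y0_2 = 54, x1_2 = 246, y1_2 = 90, x_3 = 132, r_3 = 54, x_4 = 302, y_4 = 296, r_4 = 34, x_5 = 118, y_5 = 172, r_5 = 38, x2_6 = 288, y2_6 = 218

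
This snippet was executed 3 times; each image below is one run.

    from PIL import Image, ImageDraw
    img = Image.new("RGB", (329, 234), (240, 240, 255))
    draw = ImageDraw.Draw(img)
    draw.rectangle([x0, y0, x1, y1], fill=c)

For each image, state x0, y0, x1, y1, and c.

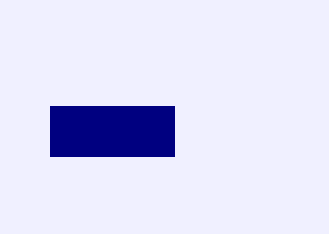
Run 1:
x0 = 50; y0 = 106; x1 = 174; y1 = 156; c = 'navy'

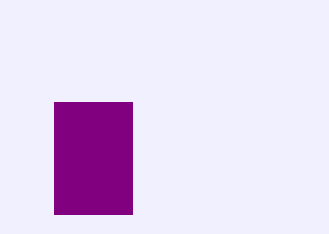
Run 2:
x0 = 54
y0 = 102
x1 = 132
y1 = 214
c = 'purple'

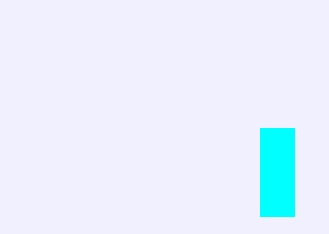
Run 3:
x0 = 260, y0 = 128, x1 = 294, y1 = 216, c = 'cyan'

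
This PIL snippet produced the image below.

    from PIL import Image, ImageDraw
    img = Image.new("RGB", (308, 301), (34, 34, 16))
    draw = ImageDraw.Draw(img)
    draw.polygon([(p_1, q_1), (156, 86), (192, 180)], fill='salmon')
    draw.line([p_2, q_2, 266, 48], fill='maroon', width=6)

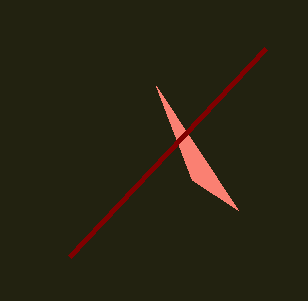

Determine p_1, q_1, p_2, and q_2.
p_1 = 238; q_1 = 210; p_2 = 70; q_2 = 256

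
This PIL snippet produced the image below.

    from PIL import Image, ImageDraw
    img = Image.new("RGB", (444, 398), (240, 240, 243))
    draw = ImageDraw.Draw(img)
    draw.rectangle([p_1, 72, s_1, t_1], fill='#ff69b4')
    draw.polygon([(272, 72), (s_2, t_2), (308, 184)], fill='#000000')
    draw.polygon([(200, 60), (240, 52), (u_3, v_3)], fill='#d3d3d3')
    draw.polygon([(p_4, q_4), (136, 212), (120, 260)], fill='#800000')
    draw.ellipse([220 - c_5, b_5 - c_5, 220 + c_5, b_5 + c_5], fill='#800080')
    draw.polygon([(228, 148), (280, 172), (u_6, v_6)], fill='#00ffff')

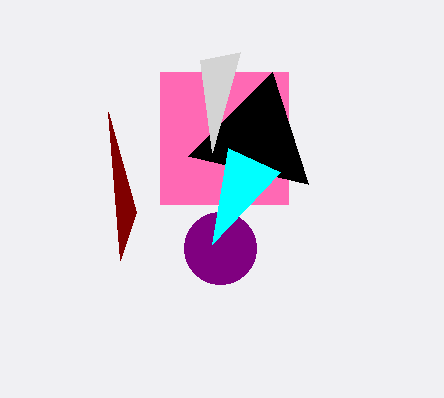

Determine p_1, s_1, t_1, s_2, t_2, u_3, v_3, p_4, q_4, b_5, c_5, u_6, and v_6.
p_1 = 160; s_1 = 288; t_1 = 204; s_2 = 188; t_2 = 156; u_3 = 212; v_3 = 152; p_4 = 108; q_4 = 112; b_5 = 248; c_5 = 36; u_6 = 212; v_6 = 244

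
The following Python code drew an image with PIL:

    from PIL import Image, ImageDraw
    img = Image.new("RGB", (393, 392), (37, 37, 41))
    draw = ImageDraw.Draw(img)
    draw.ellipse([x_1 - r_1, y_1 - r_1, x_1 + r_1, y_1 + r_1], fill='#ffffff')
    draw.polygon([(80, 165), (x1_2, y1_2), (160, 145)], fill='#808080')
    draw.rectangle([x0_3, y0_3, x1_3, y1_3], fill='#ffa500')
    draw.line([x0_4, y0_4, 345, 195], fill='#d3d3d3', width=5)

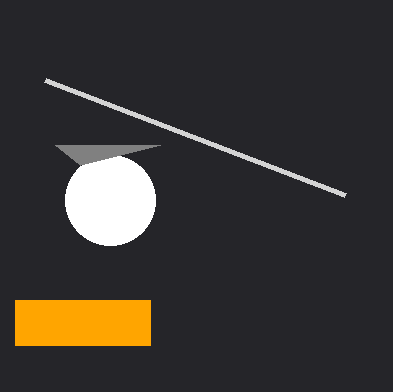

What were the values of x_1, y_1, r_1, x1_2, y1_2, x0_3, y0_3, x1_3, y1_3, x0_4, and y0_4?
x_1 = 110, y_1 = 200, r_1 = 45, x1_2 = 55, y1_2 = 145, x0_3 = 15, y0_3 = 300, x1_3 = 150, y1_3 = 345, x0_4 = 45, y0_4 = 80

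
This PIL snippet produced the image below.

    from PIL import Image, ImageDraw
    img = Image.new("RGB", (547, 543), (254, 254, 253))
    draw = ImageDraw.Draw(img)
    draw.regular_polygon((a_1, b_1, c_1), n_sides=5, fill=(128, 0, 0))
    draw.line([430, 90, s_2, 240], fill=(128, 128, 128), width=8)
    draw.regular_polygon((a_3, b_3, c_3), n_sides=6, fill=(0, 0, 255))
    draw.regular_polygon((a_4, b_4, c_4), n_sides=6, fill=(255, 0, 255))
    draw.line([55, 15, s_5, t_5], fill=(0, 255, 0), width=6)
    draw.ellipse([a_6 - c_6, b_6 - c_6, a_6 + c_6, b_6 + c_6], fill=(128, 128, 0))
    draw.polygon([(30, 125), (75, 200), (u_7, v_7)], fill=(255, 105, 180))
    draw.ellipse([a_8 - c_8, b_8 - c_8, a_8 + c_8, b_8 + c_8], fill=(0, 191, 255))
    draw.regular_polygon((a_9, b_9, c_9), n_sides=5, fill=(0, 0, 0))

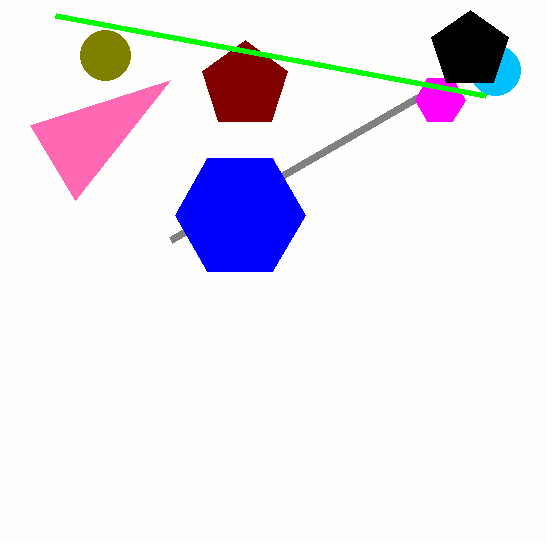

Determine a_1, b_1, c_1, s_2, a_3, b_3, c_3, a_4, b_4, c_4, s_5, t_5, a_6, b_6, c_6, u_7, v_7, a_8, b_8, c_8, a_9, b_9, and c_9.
a_1 = 245
b_1 = 85
c_1 = 45
s_2 = 170
a_3 = 240
b_3 = 215
c_3 = 65
a_4 = 440
b_4 = 100
c_4 = 25
s_5 = 485
t_5 = 95
a_6 = 105
b_6 = 55
c_6 = 25
u_7 = 170
v_7 = 80
a_8 = 495
b_8 = 70
c_8 = 25
a_9 = 470
b_9 = 50
c_9 = 40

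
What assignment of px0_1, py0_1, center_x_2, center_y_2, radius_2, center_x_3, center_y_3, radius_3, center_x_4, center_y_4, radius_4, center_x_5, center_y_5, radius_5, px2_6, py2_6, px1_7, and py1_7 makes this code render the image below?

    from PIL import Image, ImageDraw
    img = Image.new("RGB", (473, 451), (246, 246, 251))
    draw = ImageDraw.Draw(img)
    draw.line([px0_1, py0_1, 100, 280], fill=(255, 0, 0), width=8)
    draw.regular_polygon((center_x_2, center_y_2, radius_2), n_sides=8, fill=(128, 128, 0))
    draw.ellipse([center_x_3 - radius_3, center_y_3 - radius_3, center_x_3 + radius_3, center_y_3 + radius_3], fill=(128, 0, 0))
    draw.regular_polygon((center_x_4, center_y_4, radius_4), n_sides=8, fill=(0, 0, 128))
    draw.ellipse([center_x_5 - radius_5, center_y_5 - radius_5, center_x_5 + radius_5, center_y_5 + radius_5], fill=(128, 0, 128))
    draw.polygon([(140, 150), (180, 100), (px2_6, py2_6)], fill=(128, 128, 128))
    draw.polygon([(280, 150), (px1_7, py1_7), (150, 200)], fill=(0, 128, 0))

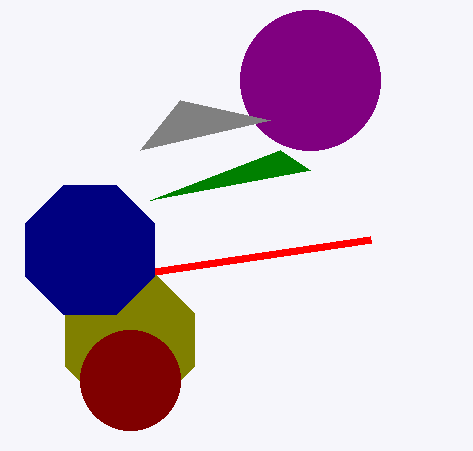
px0_1 = 370
py0_1 = 240
center_x_2 = 130
center_y_2 = 340
radius_2 = 70
center_x_3 = 130
center_y_3 = 380
radius_3 = 50
center_x_4 = 90
center_y_4 = 250
radius_4 = 70
center_x_5 = 310
center_y_5 = 80
radius_5 = 70
px2_6 = 270
py2_6 = 120
px1_7 = 310
py1_7 = 170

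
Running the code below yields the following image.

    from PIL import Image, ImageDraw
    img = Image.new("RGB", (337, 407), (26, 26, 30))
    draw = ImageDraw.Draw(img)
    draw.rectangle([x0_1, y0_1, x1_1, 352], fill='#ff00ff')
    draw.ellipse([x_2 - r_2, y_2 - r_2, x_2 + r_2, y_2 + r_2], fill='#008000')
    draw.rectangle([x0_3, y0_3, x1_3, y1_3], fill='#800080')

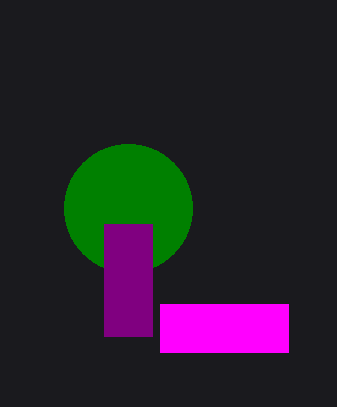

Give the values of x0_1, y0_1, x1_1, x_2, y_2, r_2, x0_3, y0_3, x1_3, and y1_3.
x0_1 = 160, y0_1 = 304, x1_1 = 288, x_2 = 128, y_2 = 208, r_2 = 64, x0_3 = 104, y0_3 = 224, x1_3 = 152, y1_3 = 336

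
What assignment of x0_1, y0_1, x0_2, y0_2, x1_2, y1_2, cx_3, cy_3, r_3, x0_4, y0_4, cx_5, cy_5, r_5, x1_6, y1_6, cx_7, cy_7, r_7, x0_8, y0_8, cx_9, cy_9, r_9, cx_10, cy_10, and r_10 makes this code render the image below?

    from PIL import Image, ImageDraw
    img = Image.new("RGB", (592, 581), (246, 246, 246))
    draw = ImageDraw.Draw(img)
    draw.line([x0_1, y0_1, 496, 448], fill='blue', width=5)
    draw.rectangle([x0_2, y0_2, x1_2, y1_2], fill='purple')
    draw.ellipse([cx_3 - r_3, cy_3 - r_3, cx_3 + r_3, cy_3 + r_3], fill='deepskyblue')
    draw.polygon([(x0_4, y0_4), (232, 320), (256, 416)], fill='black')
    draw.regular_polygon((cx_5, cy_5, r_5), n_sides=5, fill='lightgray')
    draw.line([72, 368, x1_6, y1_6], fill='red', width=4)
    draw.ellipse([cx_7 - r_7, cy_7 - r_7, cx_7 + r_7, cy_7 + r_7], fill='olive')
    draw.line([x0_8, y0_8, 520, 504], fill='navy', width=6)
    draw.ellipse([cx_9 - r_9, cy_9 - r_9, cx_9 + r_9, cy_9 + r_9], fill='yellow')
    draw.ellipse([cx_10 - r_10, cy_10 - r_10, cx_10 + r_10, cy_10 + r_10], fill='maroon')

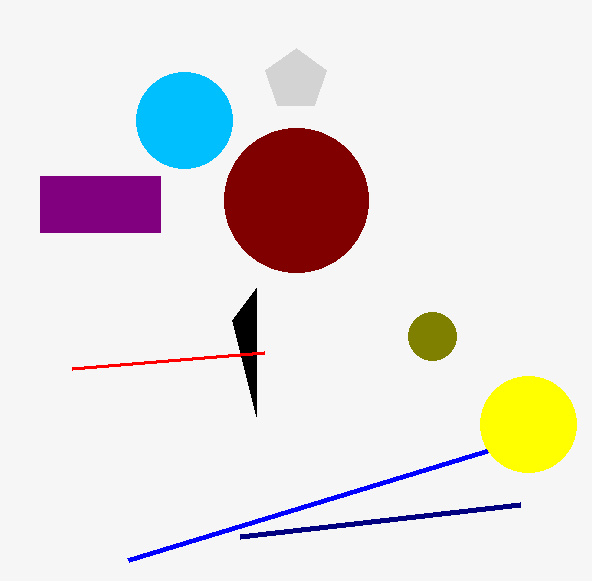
x0_1 = 128
y0_1 = 560
x0_2 = 40
y0_2 = 176
x1_2 = 160
y1_2 = 232
cx_3 = 184
cy_3 = 120
r_3 = 48
x0_4 = 256
y0_4 = 288
cx_5 = 296
cy_5 = 80
r_5 = 32
x1_6 = 264
y1_6 = 352
cx_7 = 432
cy_7 = 336
r_7 = 24
x0_8 = 240
y0_8 = 536
cx_9 = 528
cy_9 = 424
r_9 = 48
cx_10 = 296
cy_10 = 200
r_10 = 72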